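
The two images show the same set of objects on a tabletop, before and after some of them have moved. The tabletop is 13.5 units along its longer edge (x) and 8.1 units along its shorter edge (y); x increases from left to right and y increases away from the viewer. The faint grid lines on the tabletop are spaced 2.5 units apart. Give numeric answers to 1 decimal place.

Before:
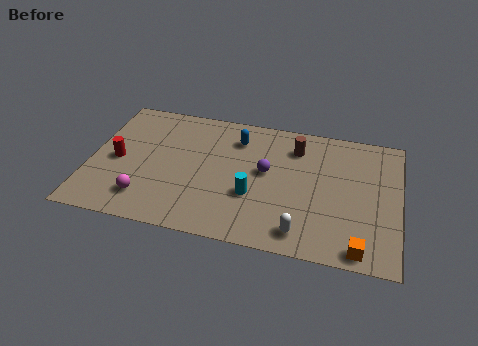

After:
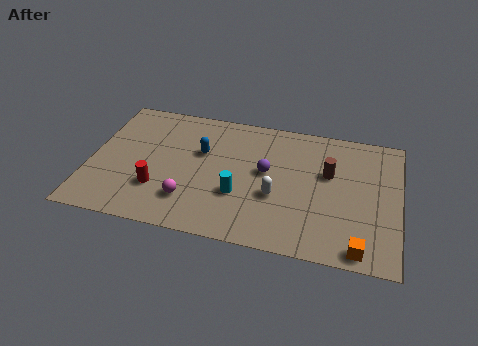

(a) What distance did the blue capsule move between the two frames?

1.9

The blue capsule was near (6.3, 6.3) before and (4.8, 5.1) after, so it travelled √(1.5² + 1.2²) ≈ 1.9 units.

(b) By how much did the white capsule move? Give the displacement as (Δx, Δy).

(-1.2, 1.9)

The white capsule was at about (9.4, 1.2) and moved to about (8.2, 3.1).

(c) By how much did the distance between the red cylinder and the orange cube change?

-2.2

The distance was about 11.1 in the first image and 8.9 in the second, so they moved 2.2 units closer together.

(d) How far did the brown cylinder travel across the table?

2.0

The brown cylinder moved from about (8.9, 6.3) to (10.4, 5.0), a distance of √(1.5² + 1.3²) ≈ 2.0.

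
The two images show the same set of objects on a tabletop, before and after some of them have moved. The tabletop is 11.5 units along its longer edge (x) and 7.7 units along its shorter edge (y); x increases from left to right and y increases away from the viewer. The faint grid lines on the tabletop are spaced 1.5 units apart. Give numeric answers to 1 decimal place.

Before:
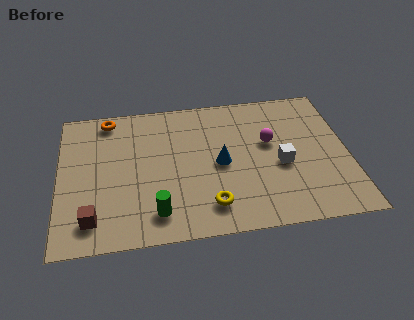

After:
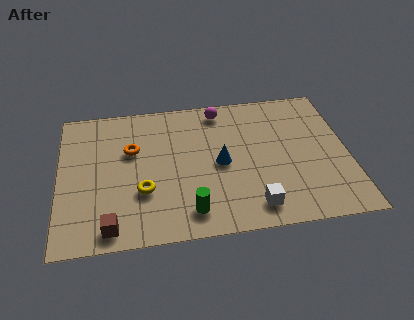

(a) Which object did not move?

the blue cone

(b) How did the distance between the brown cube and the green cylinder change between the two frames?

+0.6

Before: roughly 2.5 units apart; after: 3.1. That's 0.6 units further apart.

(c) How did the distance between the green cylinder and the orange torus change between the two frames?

-1.5

Before: roughly 5.7 units apart; after: 4.2. That's 1.5 units closer together.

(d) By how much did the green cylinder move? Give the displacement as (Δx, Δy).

(1.3, -0.1)

The green cylinder was at about (3.8, 1.4) and moved to about (5.1, 1.3).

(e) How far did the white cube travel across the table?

2.4

The white cube was near (8.8, 3.3) before and (7.6, 1.2) after, so it travelled √(1.2² + 2.1²) ≈ 2.4 units.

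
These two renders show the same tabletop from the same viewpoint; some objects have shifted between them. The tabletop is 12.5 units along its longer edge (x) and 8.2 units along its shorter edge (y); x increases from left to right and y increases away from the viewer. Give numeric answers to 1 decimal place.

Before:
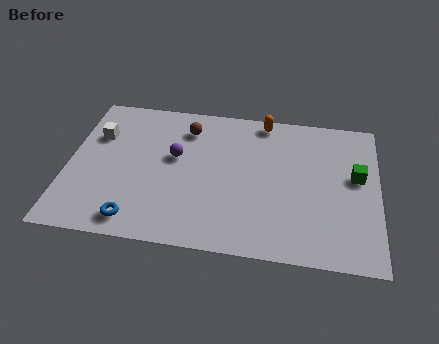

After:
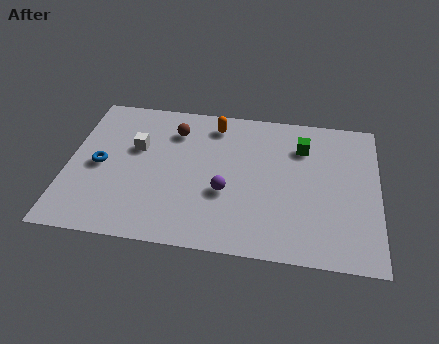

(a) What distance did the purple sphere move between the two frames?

2.7

The purple sphere was near (4.3, 4.8) before and (6.4, 3.1) after, so it travelled √(2.1² + 1.7²) ≈ 2.7 units.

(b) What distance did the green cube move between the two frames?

2.6

The green cube was near (11.6, 4.7) before and (9.4, 6.1) after, so it travelled √(2.2² + 1.4²) ≈ 2.6 units.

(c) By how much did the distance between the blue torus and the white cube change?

-3.0

Before: roughly 4.8 units apart; after: 1.8. That's 3.0 units closer together.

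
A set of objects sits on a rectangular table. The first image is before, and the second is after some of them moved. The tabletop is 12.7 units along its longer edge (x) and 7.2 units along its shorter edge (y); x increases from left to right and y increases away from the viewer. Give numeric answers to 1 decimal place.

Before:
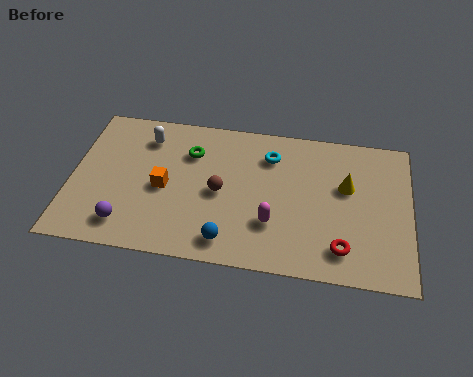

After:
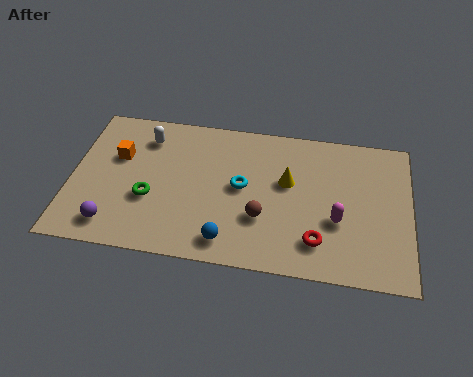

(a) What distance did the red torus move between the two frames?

0.9

The red torus was near (10.2, 1.4) before and (9.3, 1.6) after, so it travelled √(0.9² + 0.2²) ≈ 0.9 units.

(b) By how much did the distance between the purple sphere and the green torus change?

-2.5

The distance was about 4.5 in the first image and 2.0 in the second, so they moved 2.5 units closer together.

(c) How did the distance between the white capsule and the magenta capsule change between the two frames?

+1.9

Before: roughly 6.0 units apart; after: 7.9. That's 1.9 units further apart.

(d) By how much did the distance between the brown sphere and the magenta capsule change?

+0.5

The distance was about 2.3 in the first image and 2.8 in the second, so they moved 0.5 units further apart.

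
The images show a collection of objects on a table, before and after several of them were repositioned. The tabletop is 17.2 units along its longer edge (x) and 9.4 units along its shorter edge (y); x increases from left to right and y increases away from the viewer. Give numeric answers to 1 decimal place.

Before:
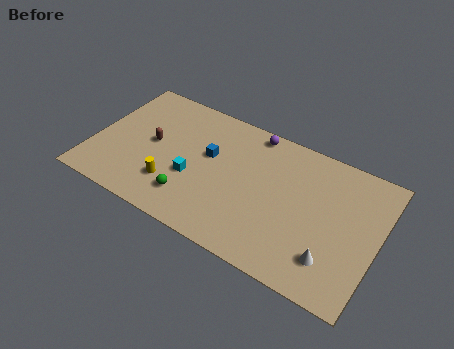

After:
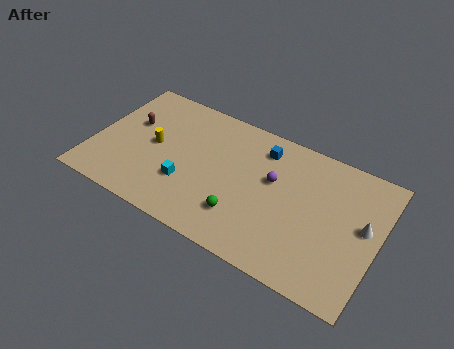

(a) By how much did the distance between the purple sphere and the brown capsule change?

+2.1

Before: roughly 6.7 units apart; after: 8.8. That's 2.1 units further apart.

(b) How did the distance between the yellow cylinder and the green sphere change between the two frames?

+5.0

They were about 1.3 units apart before and 6.3 after — 5.0 units further apart.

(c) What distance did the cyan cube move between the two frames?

0.7

The cyan cube was near (6.2, 3.6) before and (5.9, 3.0) after, so it travelled √(0.3² + 0.6²) ≈ 0.7 units.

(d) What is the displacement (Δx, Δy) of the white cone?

(1.5, 3.0)

The white cone started near (14.8, 2.2) and ended near (16.3, 5.2).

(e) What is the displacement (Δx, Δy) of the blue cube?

(3.0, 2.0)

The blue cube was at about (6.9, 5.6) and moved to about (9.9, 7.6).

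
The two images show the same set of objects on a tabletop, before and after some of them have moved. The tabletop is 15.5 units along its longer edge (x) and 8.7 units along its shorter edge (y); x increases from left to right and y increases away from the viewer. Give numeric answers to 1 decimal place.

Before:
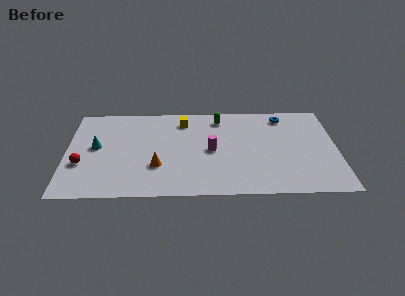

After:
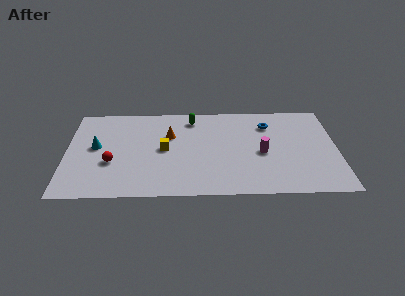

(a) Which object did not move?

the cyan cone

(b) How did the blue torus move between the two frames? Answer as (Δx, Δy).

(-0.9, -0.8)

The blue torus was at about (12.5, 7.4) and moved to about (11.6, 6.6).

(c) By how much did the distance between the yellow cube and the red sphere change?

-3.8

They were about 7.0 units apart before and 3.2 after — 3.8 units closer together.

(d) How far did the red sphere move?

1.7

From (0.9, 3.1) to (2.6, 3.2), the red sphere covered √(1.7² + 0.1²) ≈ 1.7 units.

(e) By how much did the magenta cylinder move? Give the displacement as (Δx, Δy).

(2.9, -0.3)

From the two frames, the magenta cylinder sits at roughly (8.3, 4.2) before and (11.2, 3.9) after.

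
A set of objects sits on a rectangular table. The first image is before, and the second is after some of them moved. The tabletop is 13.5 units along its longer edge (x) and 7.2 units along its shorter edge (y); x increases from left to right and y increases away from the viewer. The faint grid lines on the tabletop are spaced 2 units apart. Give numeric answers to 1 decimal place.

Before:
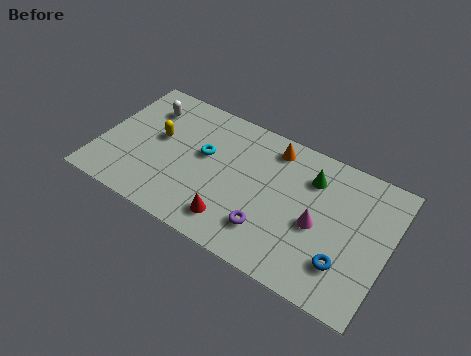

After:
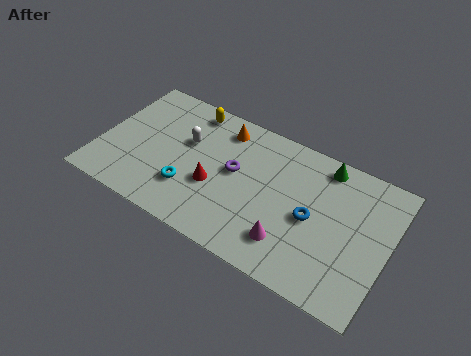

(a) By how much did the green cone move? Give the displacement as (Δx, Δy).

(0.5, 0.9)

The green cone was at about (9.7, 5.4) and moved to about (10.2, 6.3).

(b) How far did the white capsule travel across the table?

2.3

The white capsule was near (1.8, 5.5) before and (3.9, 4.5) after, so it travelled √(2.1² + 1.0²) ≈ 2.3 units.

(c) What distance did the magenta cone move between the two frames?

1.9

The magenta cone was near (10.3, 3.2) before and (9.2, 1.7) after, so it travelled √(1.1² + 1.5²) ≈ 1.9 units.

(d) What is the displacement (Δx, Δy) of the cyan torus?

(-0.4, -2.1)

The cyan torus started near (4.8, 4.2) and ended near (4.4, 2.1).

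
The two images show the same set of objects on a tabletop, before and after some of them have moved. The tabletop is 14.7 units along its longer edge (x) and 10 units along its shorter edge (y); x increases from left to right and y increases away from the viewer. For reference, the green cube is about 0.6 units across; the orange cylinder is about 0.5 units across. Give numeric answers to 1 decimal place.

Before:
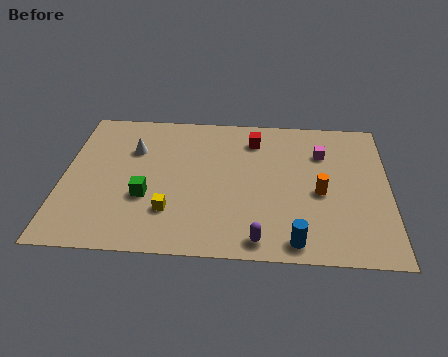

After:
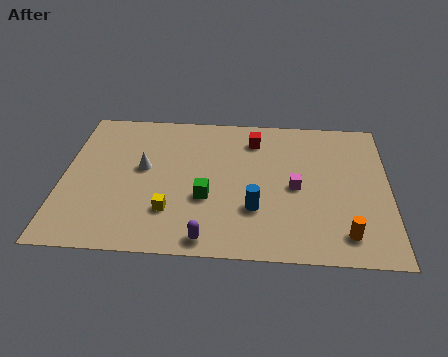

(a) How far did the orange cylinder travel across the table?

2.9

The orange cylinder moved from about (11.6, 4.4) to (12.7, 1.7), a distance of √(1.1² + 2.7²) ≈ 2.9.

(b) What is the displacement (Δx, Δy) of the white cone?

(0.5, -1.3)

From the two frames, the white cone sits at roughly (3.1, 6.9) before and (3.6, 5.6) after.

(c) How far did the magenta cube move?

2.8

The magenta cube moved from about (11.7, 7.2) to (10.5, 4.7), a distance of √(1.2² + 2.5²) ≈ 2.8.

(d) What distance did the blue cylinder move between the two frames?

2.7

The blue cylinder was near (10.5, 1.1) before and (8.7, 3.1) after, so it travelled √(1.8² + 2.0²) ≈ 2.7 units.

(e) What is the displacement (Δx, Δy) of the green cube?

(2.7, 0.1)

The green cube was at about (3.8, 3.6) and moved to about (6.5, 3.7).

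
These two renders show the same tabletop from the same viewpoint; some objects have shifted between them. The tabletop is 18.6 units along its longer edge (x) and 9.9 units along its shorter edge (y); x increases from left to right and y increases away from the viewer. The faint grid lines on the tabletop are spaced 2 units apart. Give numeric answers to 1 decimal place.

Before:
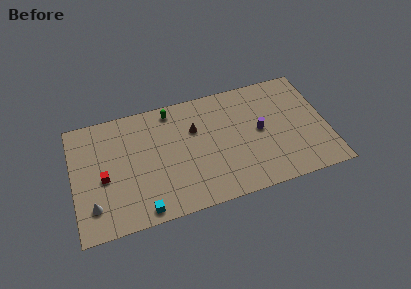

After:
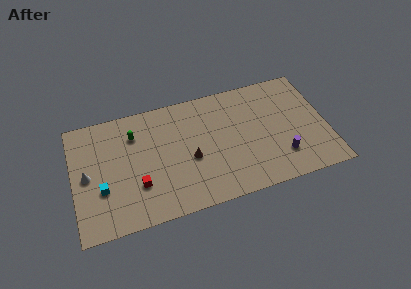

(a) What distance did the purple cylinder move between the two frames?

3.0

From (13.7, 5.1) to (15.1, 2.5), the purple cylinder covered √(1.4² + 2.6²) ≈ 3.0 units.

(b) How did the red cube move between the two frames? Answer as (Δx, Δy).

(2.4, -1.3)

From the two frames, the red cube sits at roughly (2.2, 4.4) before and (4.6, 3.1) after.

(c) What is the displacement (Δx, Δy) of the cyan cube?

(-2.8, 2.5)

The cyan cube was at about (4.8, 1.0) and moved to about (2.0, 3.5).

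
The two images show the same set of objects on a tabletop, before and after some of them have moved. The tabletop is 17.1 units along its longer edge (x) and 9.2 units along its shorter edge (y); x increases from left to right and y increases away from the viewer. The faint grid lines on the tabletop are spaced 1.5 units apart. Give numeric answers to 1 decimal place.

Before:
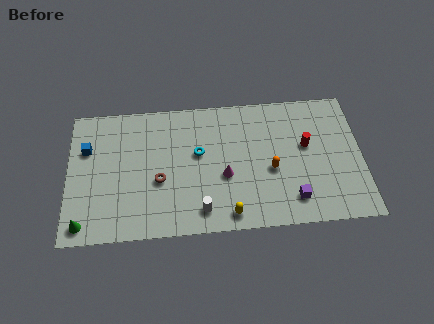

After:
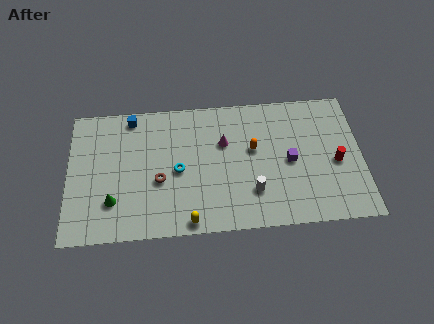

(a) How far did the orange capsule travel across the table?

1.8

The orange capsule was near (11.8, 3.9) before and (10.8, 5.4) after, so it travelled √(1.0² + 1.5²) ≈ 1.8 units.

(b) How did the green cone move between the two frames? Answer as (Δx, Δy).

(1.7, 1.4)

From the two frames, the green cone sits at roughly (0.9, 1.1) before and (2.6, 2.5) after.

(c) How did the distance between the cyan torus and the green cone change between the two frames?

-3.8

They were about 8.0 units apart before and 4.2 after — 3.8 units closer together.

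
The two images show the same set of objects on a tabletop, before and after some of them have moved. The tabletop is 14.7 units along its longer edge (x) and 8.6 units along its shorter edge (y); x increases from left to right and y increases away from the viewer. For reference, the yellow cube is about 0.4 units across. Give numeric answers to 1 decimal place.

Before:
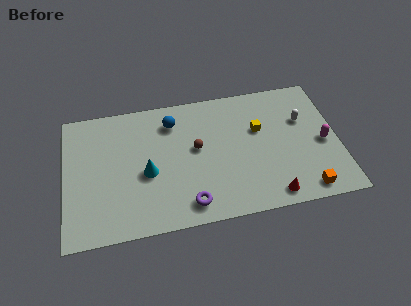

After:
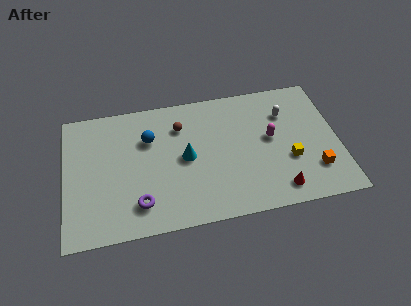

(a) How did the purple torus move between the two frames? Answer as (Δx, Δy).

(-2.6, 0.5)

The purple torus was at about (6.5, 1.3) and moved to about (3.9, 1.8).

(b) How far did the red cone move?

0.5

The red cone was near (10.9, 1.0) before and (11.3, 1.3) after, so it travelled √(0.4² + 0.3²) ≈ 0.5 units.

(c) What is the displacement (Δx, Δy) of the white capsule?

(-0.9, 0.6)

From the two frames, the white capsule sits at roughly (12.9, 5.6) before and (12.0, 6.2) after.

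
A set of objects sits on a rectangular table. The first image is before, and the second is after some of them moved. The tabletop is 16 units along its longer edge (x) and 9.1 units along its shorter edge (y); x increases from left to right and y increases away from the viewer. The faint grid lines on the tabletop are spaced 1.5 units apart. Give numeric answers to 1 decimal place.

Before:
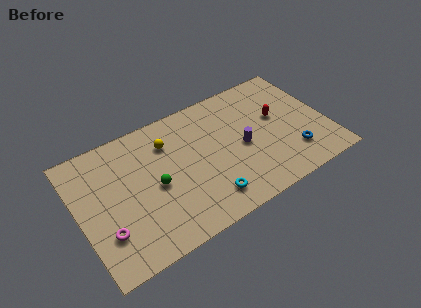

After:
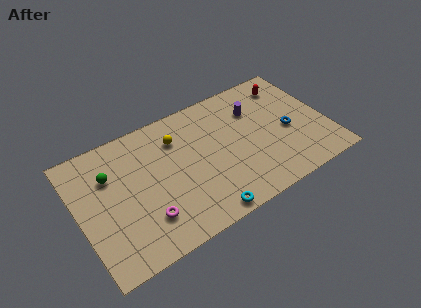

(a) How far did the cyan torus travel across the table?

1.0

The cyan torus was near (7.8, 1.7) before and (7.4, 0.8) after, so it travelled √(0.4² + 0.9²) ≈ 1.0 units.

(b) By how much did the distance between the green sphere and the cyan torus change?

+3.7

Before: roughly 3.9 units apart; after: 7.6. That's 3.7 units further apart.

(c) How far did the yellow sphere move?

0.6

The yellow sphere was near (6.0, 6.8) before and (6.6, 6.8) after, so it travelled √(0.6² + 0.0²) ≈ 0.6 units.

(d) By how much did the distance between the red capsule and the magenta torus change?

-0.5

Before: roughly 11.9 units apart; after: 11.4. That's 0.5 units closer together.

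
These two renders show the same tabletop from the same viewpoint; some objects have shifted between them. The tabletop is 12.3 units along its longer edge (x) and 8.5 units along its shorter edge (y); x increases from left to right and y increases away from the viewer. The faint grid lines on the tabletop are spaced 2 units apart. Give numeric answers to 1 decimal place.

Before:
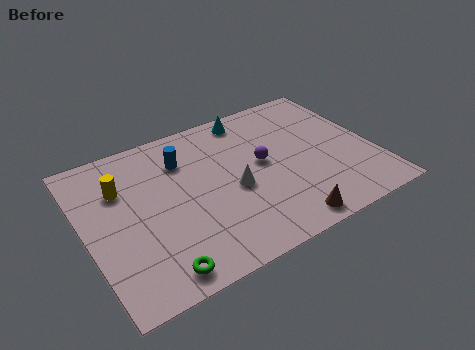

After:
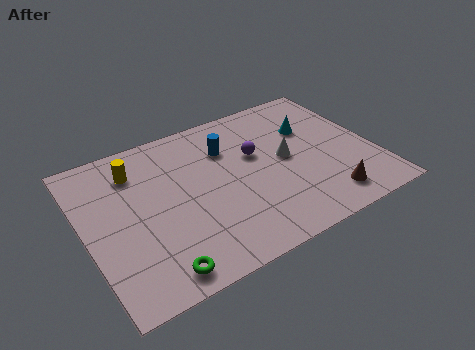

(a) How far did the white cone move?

2.5

From (6.2, 3.7) to (8.6, 4.4), the white cone covered √(2.4² + 0.7²) ≈ 2.5 units.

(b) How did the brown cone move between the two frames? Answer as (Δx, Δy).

(1.9, 0.5)

From the two frames, the brown cone sits at roughly (7.9, 0.9) before and (9.8, 1.4) after.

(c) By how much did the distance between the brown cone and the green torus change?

+1.9

They were about 5.4 units apart before and 7.3 after — 1.9 units further apart.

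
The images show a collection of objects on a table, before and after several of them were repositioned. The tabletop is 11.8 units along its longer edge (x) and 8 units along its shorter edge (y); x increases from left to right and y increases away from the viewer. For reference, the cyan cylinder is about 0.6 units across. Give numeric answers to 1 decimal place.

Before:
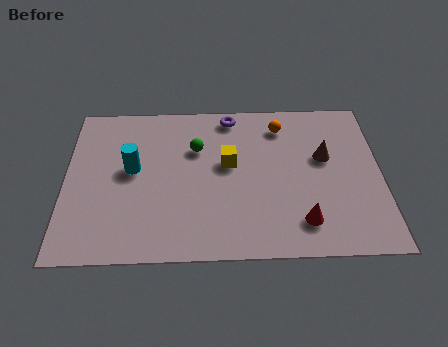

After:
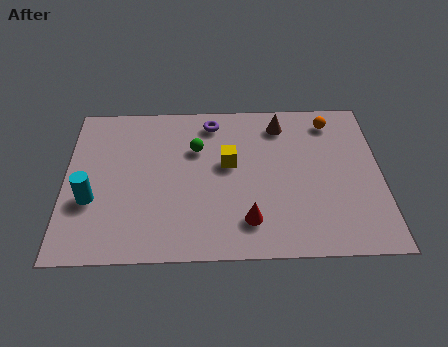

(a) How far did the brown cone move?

2.4

The brown cone moved from about (9.7, 4.8) to (8.1, 6.6), a distance of √(1.6² + 1.8²) ≈ 2.4.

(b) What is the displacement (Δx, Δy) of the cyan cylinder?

(-1.5, -1.5)

The cyan cylinder was at about (2.5, 4.4) and moved to about (1.0, 2.9).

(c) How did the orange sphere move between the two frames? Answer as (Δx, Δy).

(1.9, 0.2)

The orange sphere was at about (8.1, 6.5) and moved to about (10.0, 6.7).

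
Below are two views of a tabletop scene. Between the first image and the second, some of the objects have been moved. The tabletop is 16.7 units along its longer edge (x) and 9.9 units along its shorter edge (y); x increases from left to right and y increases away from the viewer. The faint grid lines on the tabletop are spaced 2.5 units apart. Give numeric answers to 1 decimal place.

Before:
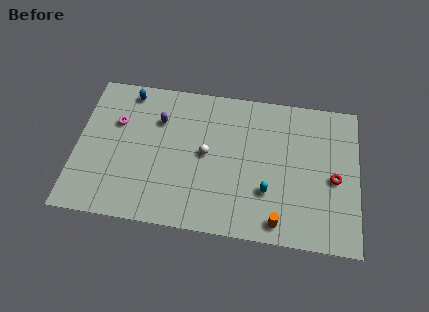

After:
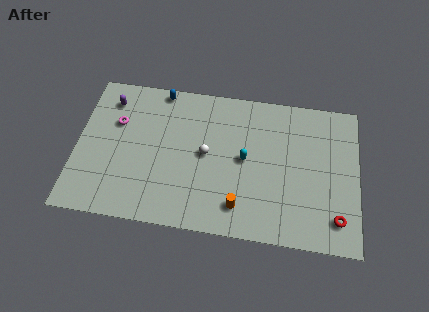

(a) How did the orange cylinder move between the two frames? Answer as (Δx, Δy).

(-2.3, 0.7)

The orange cylinder started near (12.1, 1.2) and ended near (9.8, 1.9).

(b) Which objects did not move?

the white sphere and the magenta torus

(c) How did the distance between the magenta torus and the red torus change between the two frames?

+0.8

They were about 13.2 units apart before and 14.0 after — 0.8 units further apart.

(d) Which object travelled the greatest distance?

the purple capsule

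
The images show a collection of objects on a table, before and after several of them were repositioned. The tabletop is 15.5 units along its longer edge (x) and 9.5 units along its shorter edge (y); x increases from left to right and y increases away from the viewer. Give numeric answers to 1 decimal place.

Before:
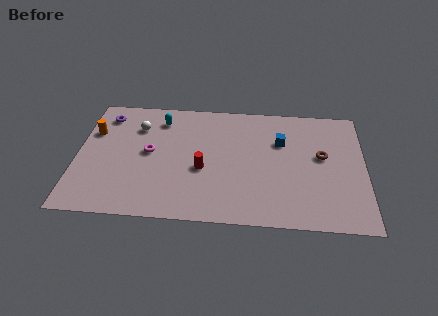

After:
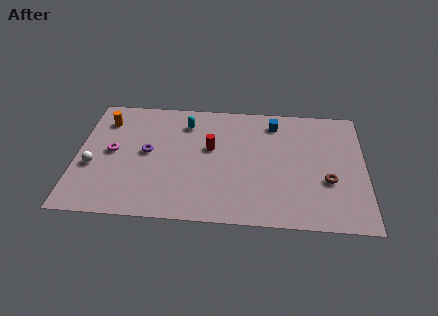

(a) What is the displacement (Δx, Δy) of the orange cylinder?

(0.6, 1.0)

From the two frames, the orange cylinder sits at roughly (0.8, 6.4) before and (1.4, 7.4) after.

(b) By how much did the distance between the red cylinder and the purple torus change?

-3.2

They were about 6.7 units apart before and 3.5 after — 3.2 units closer together.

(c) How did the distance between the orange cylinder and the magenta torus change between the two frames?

-0.9

They were about 3.4 units apart before and 2.5 after — 0.9 units closer together.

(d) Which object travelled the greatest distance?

the white sphere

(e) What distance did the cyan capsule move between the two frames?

1.4

The cyan capsule was near (4.4, 7.7) before and (5.8, 7.5) after, so it travelled √(1.4² + 0.2²) ≈ 1.4 units.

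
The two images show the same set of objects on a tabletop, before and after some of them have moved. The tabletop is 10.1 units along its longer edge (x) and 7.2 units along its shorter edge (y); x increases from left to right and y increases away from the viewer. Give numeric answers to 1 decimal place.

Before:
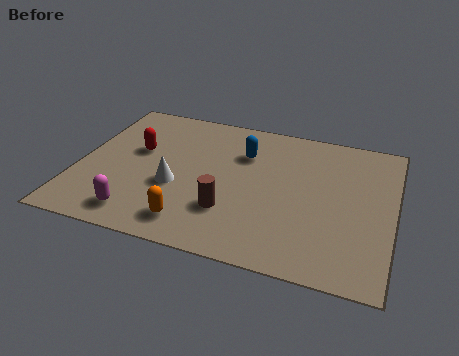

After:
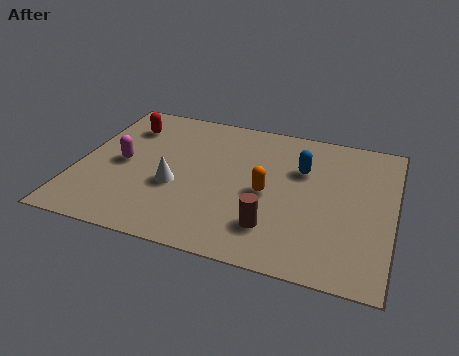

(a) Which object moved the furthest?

the orange capsule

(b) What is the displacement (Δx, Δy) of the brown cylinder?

(1.4, -0.4)

The brown cylinder started near (5.0, 2.1) and ended near (6.4, 1.7).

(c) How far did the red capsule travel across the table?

1.3

The red capsule moved from about (1.8, 4.3) to (1.3, 5.5), a distance of √(0.5² + 1.2²) ≈ 1.3.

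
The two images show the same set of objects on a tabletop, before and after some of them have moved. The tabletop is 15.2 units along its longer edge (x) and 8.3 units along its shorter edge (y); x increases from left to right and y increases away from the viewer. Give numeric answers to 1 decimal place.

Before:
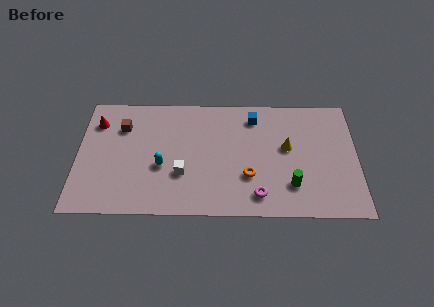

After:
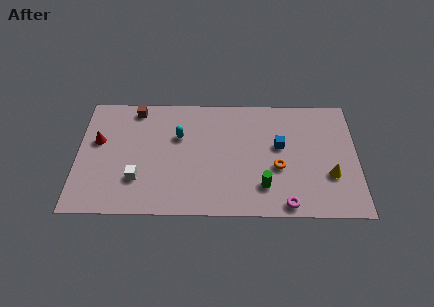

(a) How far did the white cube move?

2.4

From (5.7, 2.8) to (3.3, 2.4), the white cube covered √(2.4² + 0.4²) ≈ 2.4 units.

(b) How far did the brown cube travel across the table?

1.5

From (2.4, 6.0) to (3.1, 7.3), the brown cube covered √(0.7² + 1.3²) ≈ 1.5 units.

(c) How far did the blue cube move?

2.4

The blue cube was near (9.6, 6.8) before and (11.0, 4.8) after, so it travelled √(1.4² + 2.0²) ≈ 2.4 units.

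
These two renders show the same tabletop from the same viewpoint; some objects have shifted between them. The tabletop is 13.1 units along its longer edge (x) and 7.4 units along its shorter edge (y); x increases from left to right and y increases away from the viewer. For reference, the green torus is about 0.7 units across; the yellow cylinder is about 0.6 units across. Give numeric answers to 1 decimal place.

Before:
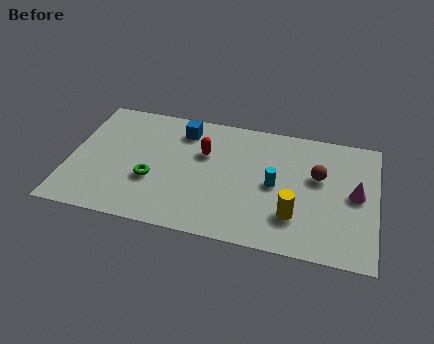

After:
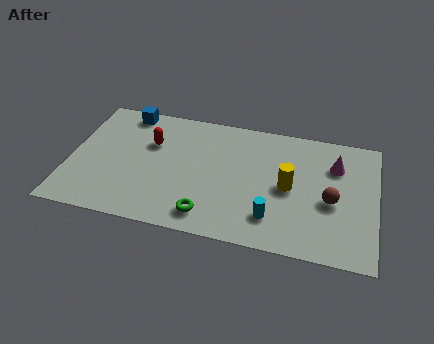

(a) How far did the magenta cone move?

1.7

The magenta cone was near (12.2, 3.8) before and (11.3, 5.3) after, so it travelled √(0.9² + 1.5²) ≈ 1.7 units.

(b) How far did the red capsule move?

2.3

The red capsule moved from about (5.7, 4.8) to (3.4, 4.9), a distance of √(2.3² + 0.1²) ≈ 2.3.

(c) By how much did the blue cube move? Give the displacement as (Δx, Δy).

(-2.5, 0.6)

From the two frames, the blue cube sits at roughly (4.7, 6.0) before and (2.2, 6.6) after.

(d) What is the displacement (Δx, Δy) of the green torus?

(2.5, -1.5)

From the two frames, the green torus sits at roughly (3.6, 2.7) before and (6.1, 1.2) after.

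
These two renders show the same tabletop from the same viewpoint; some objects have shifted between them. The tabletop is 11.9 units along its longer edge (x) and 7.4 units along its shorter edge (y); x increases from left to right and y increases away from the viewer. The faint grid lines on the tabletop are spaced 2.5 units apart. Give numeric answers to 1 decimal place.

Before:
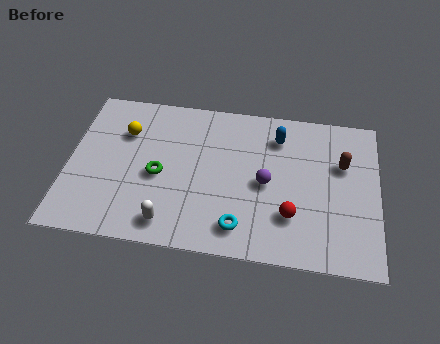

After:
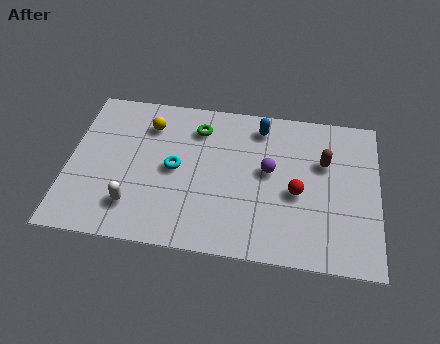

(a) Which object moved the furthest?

the cyan torus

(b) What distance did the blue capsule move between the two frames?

0.8

The blue capsule moved from about (8.0, 5.8) to (7.3, 6.2), a distance of √(0.7² + 0.4²) ≈ 0.8.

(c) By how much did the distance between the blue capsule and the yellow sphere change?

-1.6

The distance was about 5.9 in the first image and 4.3 in the second, so they moved 1.6 units closer together.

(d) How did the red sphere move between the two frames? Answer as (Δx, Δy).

(0.2, 1.1)

From the two frames, the red sphere sits at roughly (8.6, 2.1) before and (8.8, 3.2) after.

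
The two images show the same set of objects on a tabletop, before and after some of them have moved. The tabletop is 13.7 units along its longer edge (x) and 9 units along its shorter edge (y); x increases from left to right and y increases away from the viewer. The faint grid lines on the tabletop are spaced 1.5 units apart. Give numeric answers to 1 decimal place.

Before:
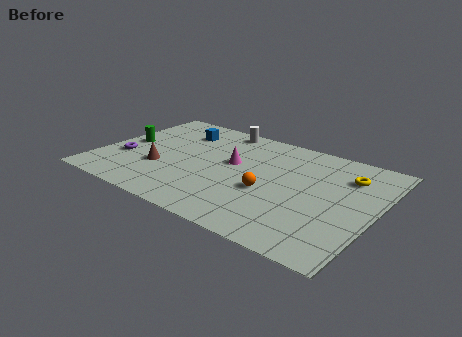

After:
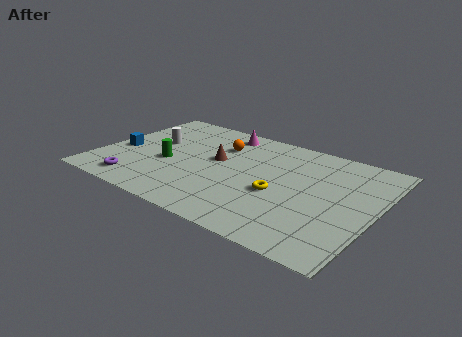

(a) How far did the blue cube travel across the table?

3.9

The blue cube was near (3.4, 6.9) before and (1.0, 3.8) after, so it travelled √(2.4² + 3.1²) ≈ 3.9 units.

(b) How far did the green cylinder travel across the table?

2.6

The green cylinder was near (1.1, 4.6) before and (3.5, 3.7) after, so it travelled √(2.4² + 0.9²) ≈ 2.6 units.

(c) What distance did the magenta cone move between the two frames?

2.8

The magenta cone was near (6.5, 5.2) before and (5.5, 7.8) after, so it travelled √(1.0² + 2.6²) ≈ 2.8 units.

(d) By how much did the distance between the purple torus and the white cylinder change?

-2.3

Before: roughly 6.3 units apart; after: 4.0. That's 2.3 units closer together.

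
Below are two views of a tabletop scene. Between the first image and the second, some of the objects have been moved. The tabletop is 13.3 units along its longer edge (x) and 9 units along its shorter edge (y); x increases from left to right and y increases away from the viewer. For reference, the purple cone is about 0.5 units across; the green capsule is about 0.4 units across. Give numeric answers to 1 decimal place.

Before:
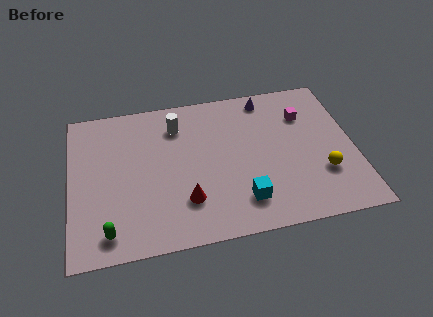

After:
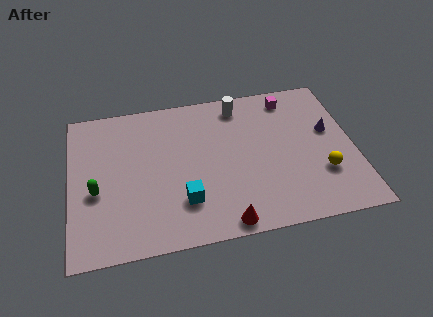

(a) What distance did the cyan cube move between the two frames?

2.7

The cyan cube moved from about (7.9, 1.9) to (5.2, 2.4), a distance of √(2.7² + 0.5²) ≈ 2.7.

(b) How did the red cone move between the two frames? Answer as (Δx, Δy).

(1.7, -1.6)

The red cone was at about (5.3, 2.4) and moved to about (7.0, 0.8).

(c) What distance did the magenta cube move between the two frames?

1.3

The magenta cube was near (11.1, 6.5) before and (10.5, 7.7) after, so it travelled √(0.6² + 1.2²) ≈ 1.3 units.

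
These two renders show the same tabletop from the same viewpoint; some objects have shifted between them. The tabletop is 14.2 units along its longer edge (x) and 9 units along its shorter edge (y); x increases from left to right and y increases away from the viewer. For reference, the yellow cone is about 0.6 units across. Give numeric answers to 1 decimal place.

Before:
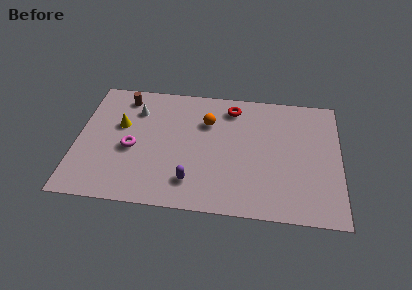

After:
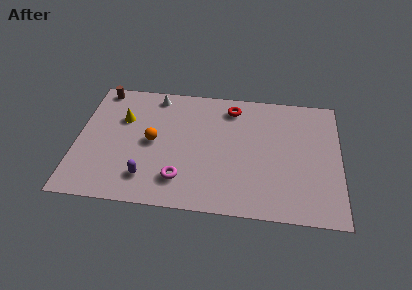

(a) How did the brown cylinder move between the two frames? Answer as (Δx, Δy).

(-1.3, 0.5)

The brown cylinder was at about (2.4, 7.6) and moved to about (1.1, 8.1).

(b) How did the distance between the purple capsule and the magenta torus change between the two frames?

-2.1

The distance was about 3.9 in the first image and 1.8 in the second, so they moved 2.1 units closer together.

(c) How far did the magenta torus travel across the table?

3.3

The magenta torus was near (3.0, 3.9) before and (5.7, 2.0) after, so it travelled √(2.7² + 1.9²) ≈ 3.3 units.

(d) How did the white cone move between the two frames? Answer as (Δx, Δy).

(1.0, 1.2)

The white cone started near (3.1, 6.7) and ended near (4.1, 7.9).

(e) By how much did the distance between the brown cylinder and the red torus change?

+1.3

Before: roughly 5.9 units apart; after: 7.2. That's 1.3 units further apart.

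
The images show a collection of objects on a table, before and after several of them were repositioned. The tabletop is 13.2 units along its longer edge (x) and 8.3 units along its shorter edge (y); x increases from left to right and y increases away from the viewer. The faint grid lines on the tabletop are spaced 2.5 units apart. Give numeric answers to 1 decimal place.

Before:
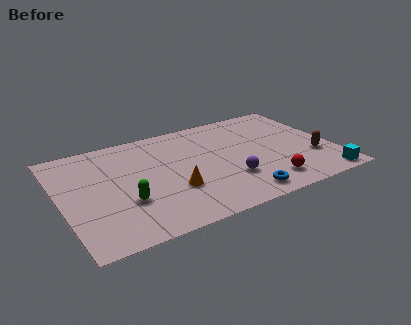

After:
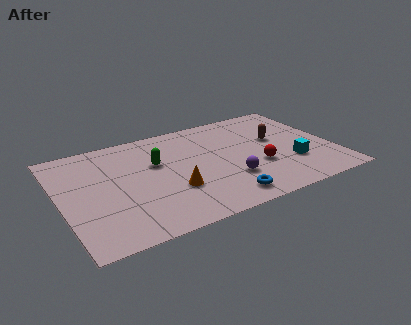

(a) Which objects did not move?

the purple sphere and the orange cone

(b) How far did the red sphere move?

1.5

From (9.6, 1.5) to (9.4, 3.0), the red sphere covered √(0.2² + 1.5²) ≈ 1.5 units.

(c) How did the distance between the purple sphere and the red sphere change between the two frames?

-0.4

The distance was about 2.0 in the first image and 1.6 in the second, so they moved 0.4 units closer together.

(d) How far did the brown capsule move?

2.7

From (12.1, 2.7) to (10.6, 4.9), the brown capsule covered √(1.5² + 2.2²) ≈ 2.7 units.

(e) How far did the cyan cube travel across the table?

2.2

From (12.3, 0.8) to (11.0, 2.6), the cyan cube covered √(1.3² + 1.8²) ≈ 2.2 units.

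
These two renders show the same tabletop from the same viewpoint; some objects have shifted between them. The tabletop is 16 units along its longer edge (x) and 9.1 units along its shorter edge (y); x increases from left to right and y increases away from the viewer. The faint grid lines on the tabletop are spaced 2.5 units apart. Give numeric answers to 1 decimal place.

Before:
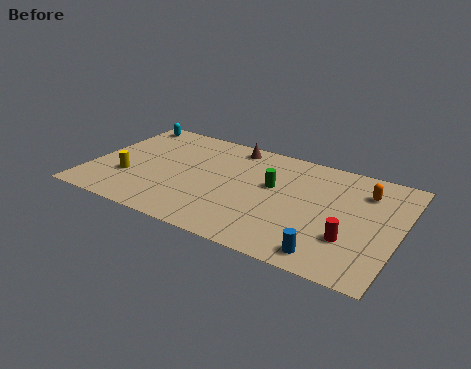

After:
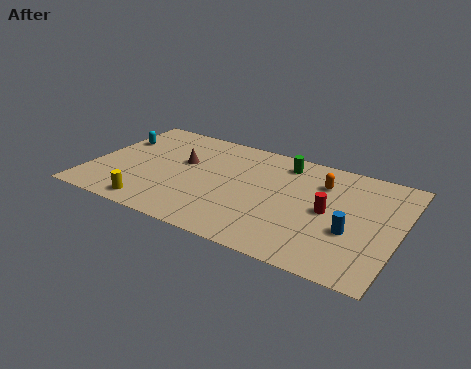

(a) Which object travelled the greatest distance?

the brown cone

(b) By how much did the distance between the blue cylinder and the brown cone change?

+0.3

Before: roughly 9.0 units apart; after: 9.3. That's 0.3 units further apart.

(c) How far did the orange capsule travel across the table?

2.2

The orange capsule moved from about (14.0, 6.9) to (11.8, 6.7), a distance of √(2.2² + 0.2²) ≈ 2.2.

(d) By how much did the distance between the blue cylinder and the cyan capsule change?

-0.5

They were about 13.6 units apart before and 13.1 after — 0.5 units closer together.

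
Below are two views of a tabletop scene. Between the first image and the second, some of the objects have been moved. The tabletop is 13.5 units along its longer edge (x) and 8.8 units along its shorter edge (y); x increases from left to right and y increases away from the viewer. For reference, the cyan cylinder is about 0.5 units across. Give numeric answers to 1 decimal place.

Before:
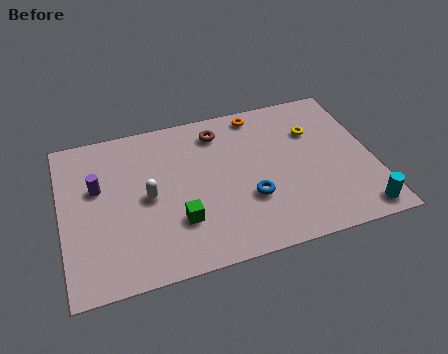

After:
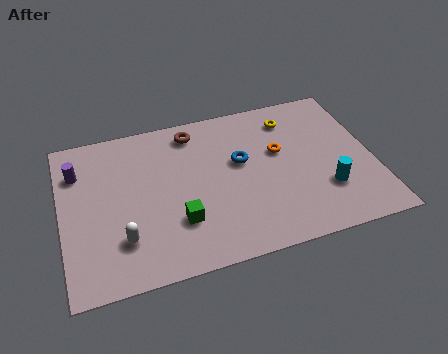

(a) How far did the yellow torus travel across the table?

1.3

The yellow torus was near (11.1, 6.1) before and (10.2, 7.1) after, so it travelled √(0.9² + 1.0²) ≈ 1.3 units.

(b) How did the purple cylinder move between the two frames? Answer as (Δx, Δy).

(-0.8, 1.1)

The purple cylinder started near (1.6, 5.4) and ended near (0.8, 6.5).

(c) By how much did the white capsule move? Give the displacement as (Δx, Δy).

(-1.2, -2.0)

From the two frames, the white capsule sits at roughly (3.7, 4.3) before and (2.5, 2.3) after.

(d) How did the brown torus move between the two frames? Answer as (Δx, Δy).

(-1.1, 0.3)

From the two frames, the brown torus sits at roughly (7.0, 7.2) before and (5.9, 7.5) after.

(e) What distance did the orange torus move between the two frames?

2.6

The orange torus moved from about (8.8, 7.8) to (9.5, 5.3), a distance of √(0.7² + 2.5²) ≈ 2.6.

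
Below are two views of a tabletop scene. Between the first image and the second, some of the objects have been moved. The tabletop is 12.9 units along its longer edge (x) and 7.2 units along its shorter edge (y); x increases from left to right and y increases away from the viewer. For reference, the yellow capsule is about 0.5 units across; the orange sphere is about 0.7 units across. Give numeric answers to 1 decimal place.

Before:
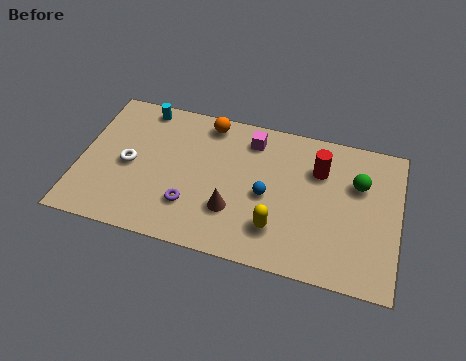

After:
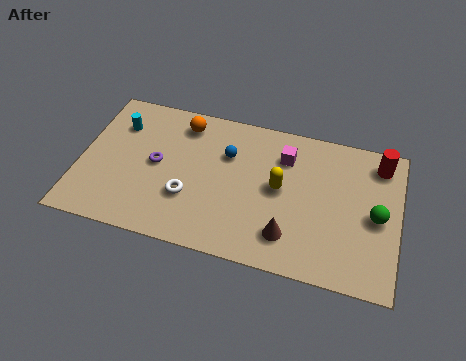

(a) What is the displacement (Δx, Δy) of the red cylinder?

(2.4, 0.9)

The red cylinder started near (9.6, 5.1) and ended near (12.0, 6.0).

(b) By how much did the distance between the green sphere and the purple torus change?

+1.7

The distance was about 7.2 in the first image and 8.9 in the second, so they moved 1.7 units further apart.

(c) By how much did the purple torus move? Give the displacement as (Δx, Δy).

(-1.5, 1.7)

The purple torus was at about (4.6, 2.0) and moved to about (3.1, 3.7).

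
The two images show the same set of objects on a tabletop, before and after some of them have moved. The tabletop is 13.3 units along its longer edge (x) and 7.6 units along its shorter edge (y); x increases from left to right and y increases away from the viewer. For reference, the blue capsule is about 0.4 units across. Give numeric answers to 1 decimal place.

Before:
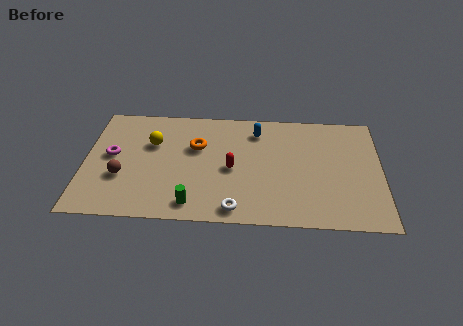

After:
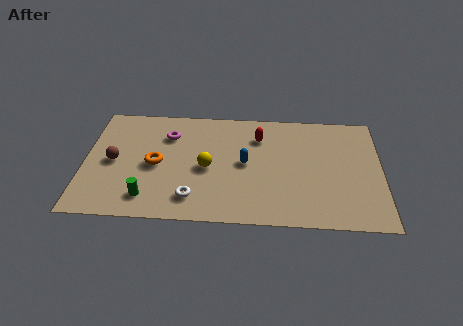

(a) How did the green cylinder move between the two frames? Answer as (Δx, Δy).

(-2.0, 0.3)

The green cylinder started near (4.9, 1.1) and ended near (2.9, 1.4).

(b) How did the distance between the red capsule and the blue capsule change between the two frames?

-0.9

They were about 2.8 units apart before and 1.9 after — 0.9 units closer together.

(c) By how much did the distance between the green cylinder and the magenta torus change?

-0.5

The distance was about 4.8 in the first image and 4.3 in the second, so they moved 0.5 units closer together.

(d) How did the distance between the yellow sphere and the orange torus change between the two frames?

+0.3

They were about 2.0 units apart before and 2.3 after — 0.3 units further apart.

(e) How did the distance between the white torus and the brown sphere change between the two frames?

-1.2

They were about 5.4 units apart before and 4.2 after — 1.2 units closer together.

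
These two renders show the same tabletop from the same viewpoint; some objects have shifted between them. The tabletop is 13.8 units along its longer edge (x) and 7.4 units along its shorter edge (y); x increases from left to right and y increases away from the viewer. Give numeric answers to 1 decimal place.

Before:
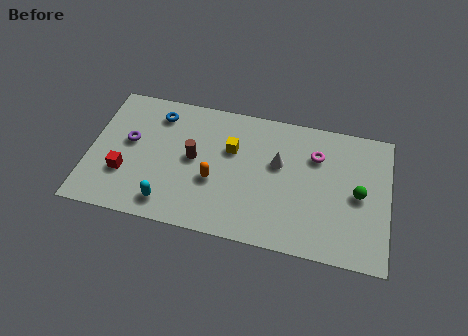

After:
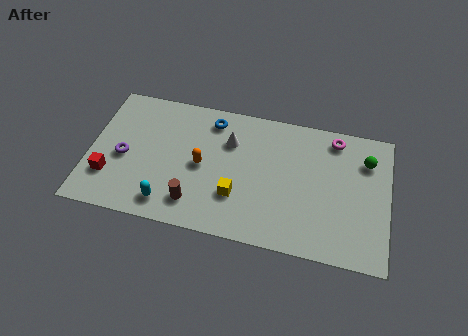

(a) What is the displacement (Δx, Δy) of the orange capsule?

(-0.6, 0.7)

From the two frames, the orange capsule sits at roughly (5.8, 2.9) before and (5.2, 3.6) after.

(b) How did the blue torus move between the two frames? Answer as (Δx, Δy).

(2.5, 0.2)

From the two frames, the blue torus sits at roughly (3.0, 6.0) before and (5.5, 6.2) after.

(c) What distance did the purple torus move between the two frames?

0.9

The purple torus moved from about (1.8, 4.2) to (1.6, 3.3), a distance of √(0.2² + 0.9²) ≈ 0.9.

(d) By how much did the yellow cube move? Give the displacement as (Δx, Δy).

(0.4, -2.5)

From the two frames, the yellow cube sits at roughly (6.5, 4.8) before and (6.9, 2.3) after.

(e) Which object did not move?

the cyan capsule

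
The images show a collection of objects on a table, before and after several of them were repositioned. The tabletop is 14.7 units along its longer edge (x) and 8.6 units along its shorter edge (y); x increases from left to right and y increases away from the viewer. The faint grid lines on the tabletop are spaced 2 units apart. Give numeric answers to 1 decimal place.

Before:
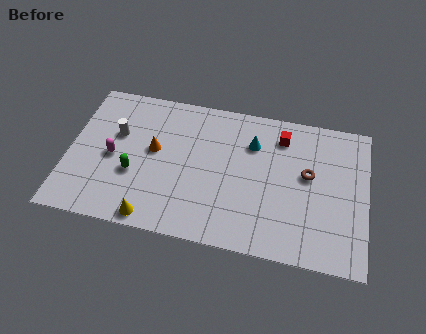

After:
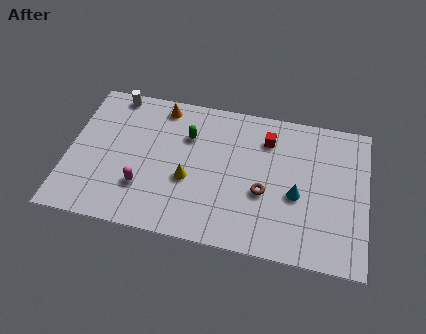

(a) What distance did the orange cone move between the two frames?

2.7

The orange cone moved from about (4.2, 4.8) to (4.4, 7.5), a distance of √(0.2² + 2.7²) ≈ 2.7.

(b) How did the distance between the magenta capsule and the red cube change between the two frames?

-1.5

Before: roughly 8.7 units apart; after: 7.2. That's 1.5 units closer together.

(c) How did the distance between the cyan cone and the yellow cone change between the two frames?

-1.8

Before: roughly 7.1 units apart; after: 5.3. That's 1.8 units closer together.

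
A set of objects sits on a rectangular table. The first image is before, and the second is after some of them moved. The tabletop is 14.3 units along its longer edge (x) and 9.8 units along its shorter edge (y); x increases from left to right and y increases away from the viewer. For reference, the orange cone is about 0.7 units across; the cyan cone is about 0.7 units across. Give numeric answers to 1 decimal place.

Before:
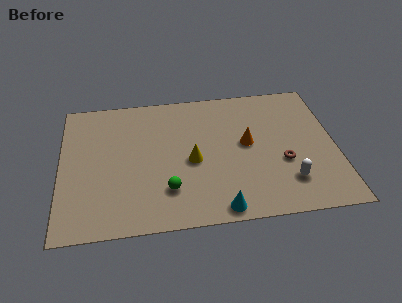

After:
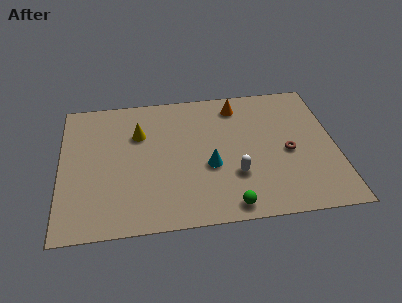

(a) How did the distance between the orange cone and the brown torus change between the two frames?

+2.1

Before: roughly 2.4 units apart; after: 4.5. That's 2.1 units further apart.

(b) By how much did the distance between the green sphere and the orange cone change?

+2.2

Before: roughly 5.0 units apart; after: 7.2. That's 2.2 units further apart.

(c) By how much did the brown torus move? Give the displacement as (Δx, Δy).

(0.3, 0.7)

The brown torus started near (11.5, 3.7) and ended near (11.8, 4.4).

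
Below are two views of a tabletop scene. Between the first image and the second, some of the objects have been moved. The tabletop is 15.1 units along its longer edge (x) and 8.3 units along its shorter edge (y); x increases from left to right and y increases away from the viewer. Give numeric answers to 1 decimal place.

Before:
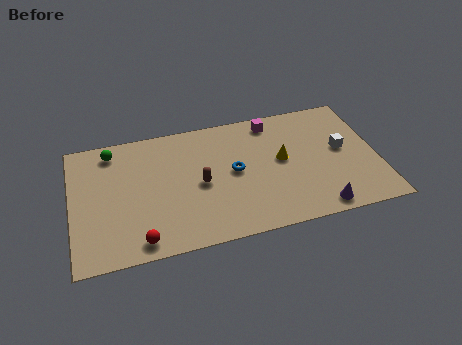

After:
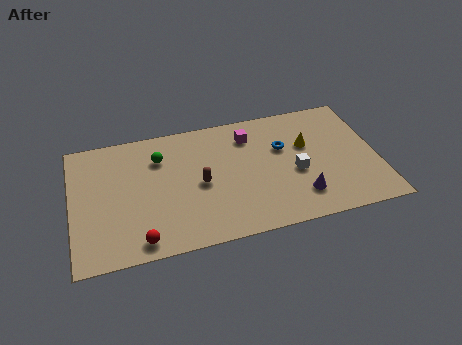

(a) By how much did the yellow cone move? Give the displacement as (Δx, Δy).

(1.3, 0.7)

From the two frames, the yellow cone sits at roughly (10.4, 4.5) before and (11.7, 5.2) after.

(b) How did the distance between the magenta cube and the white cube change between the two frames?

-0.6

They were about 4.3 units apart before and 3.7 after — 0.6 units closer together.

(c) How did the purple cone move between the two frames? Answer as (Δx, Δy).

(-0.8, 1.0)

The purple cone started near (11.9, 0.9) and ended near (11.1, 1.9).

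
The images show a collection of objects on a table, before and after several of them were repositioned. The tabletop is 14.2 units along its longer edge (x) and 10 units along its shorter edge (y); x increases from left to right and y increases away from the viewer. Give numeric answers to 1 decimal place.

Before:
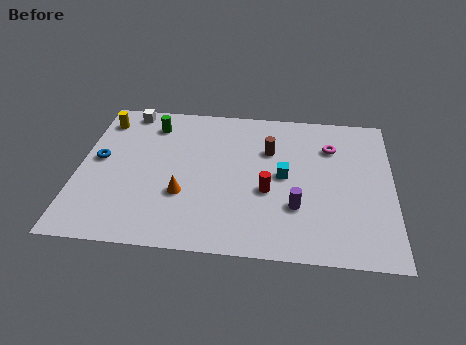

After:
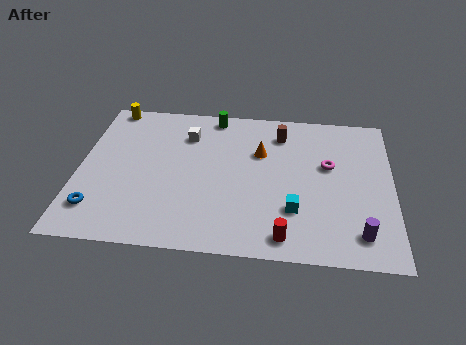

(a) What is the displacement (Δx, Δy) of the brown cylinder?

(0.5, 1.2)

The brown cylinder started near (8.6, 6.8) and ended near (9.1, 8.0).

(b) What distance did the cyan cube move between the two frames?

2.3

The cyan cube was near (9.3, 5.1) before and (9.8, 2.9) after, so it travelled √(0.5² + 2.2²) ≈ 2.3 units.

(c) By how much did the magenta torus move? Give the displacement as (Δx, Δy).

(-0.1, -1.3)

The magenta torus was at about (11.4, 7.3) and moved to about (11.3, 6.0).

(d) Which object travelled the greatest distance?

the orange cone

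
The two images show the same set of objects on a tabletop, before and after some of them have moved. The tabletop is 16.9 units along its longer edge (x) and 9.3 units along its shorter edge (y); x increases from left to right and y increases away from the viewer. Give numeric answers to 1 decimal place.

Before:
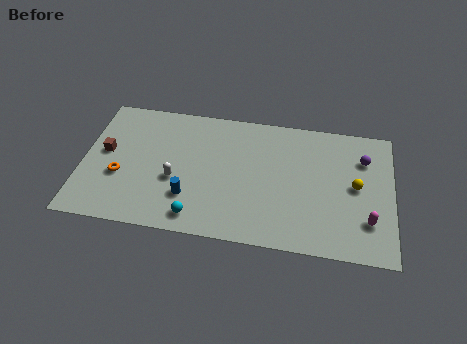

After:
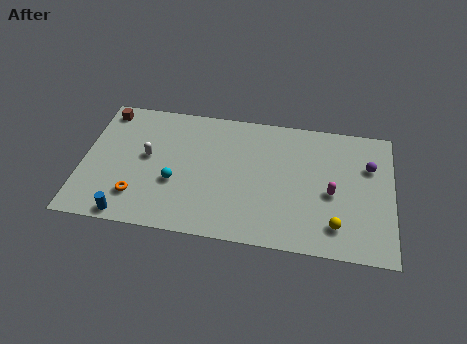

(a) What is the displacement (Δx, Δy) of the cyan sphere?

(-1.3, 2.2)

The cyan sphere started near (6.4, 1.3) and ended near (5.1, 3.5).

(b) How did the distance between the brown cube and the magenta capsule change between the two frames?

-1.4

The distance was about 14.6 in the first image and 13.2 in the second, so they moved 1.4 units closer together.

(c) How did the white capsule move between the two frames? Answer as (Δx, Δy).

(-1.6, 1.4)

From the two frames, the white capsule sits at roughly (5.1, 3.7) before and (3.5, 5.1) after.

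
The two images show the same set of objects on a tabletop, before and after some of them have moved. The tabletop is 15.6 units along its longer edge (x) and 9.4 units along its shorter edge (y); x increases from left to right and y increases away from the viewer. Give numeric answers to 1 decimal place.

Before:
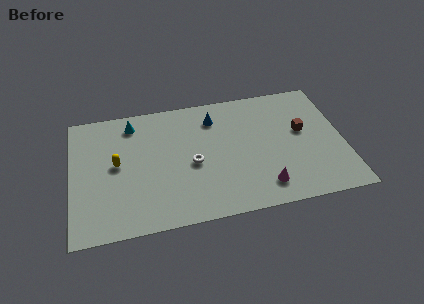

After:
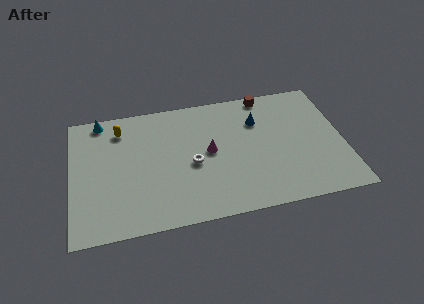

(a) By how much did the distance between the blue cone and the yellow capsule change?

+1.8

The distance was about 6.2 in the first image and 8.0 in the second, so they moved 1.8 units further apart.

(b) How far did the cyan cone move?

1.9

The cyan cone moved from about (3.6, 7.9) to (1.8, 8.5), a distance of √(1.8² + 0.6²) ≈ 1.9.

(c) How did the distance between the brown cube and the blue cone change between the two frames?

-3.4

The distance was about 5.4 in the first image and 2.0 in the second, so they moved 3.4 units closer together.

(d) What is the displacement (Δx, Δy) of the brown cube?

(-1.9, 3.2)

From the two frames, the brown cube sits at roughly (13.3, 5.4) before and (11.4, 8.6) after.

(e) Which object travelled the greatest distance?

the magenta cone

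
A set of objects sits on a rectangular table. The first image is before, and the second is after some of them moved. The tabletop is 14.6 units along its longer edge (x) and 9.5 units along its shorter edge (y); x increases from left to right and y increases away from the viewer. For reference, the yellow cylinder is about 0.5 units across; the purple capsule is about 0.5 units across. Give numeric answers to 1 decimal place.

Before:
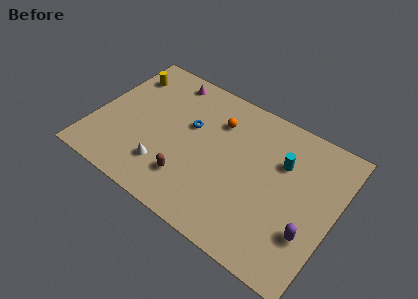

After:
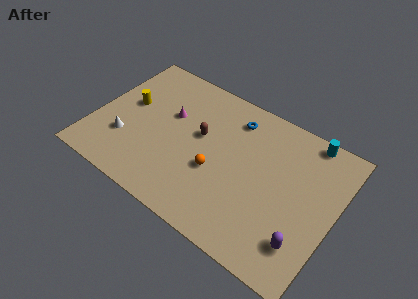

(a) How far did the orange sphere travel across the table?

3.3

The orange sphere moved from about (7.1, 7.0) to (7.6, 3.7), a distance of √(0.5² + 3.3²) ≈ 3.3.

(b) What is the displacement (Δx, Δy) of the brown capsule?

(0.1, 3.2)

From the two frames, the brown capsule sits at roughly (6.2, 2.3) before and (6.3, 5.5) after.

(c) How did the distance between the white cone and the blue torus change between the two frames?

+4.0

They were about 3.6 units apart before and 7.6 after — 4.0 units further apart.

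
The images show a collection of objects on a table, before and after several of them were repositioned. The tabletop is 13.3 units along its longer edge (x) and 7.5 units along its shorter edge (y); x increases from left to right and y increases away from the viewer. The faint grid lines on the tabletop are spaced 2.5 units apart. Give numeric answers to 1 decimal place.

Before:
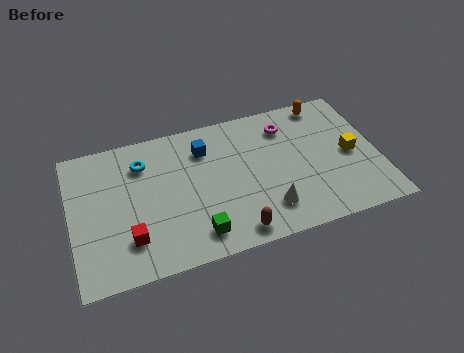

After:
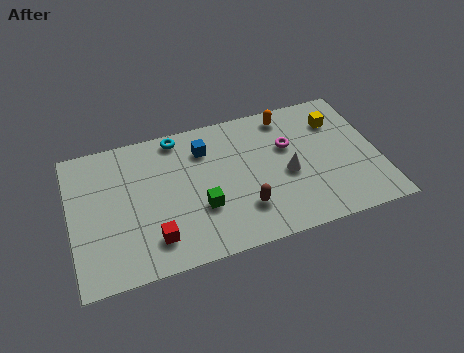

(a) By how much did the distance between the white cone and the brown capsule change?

+0.7

They were about 1.7 units apart before and 2.4 after — 0.7 units further apart.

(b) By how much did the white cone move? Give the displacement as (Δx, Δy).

(1.0, 1.6)

The white cone started near (8.3, 1.7) and ended near (9.3, 3.3).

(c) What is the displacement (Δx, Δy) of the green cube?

(0.3, 1.3)

From the two frames, the green cube sits at roughly (5.2, 1.3) before and (5.5, 2.6) after.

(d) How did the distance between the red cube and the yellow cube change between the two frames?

-0.6

Before: roughly 9.8 units apart; after: 9.2. That's 0.6 units closer together.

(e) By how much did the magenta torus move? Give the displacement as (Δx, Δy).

(0.0, -1.1)

The magenta torus started near (9.5, 5.9) and ended near (9.5, 4.8).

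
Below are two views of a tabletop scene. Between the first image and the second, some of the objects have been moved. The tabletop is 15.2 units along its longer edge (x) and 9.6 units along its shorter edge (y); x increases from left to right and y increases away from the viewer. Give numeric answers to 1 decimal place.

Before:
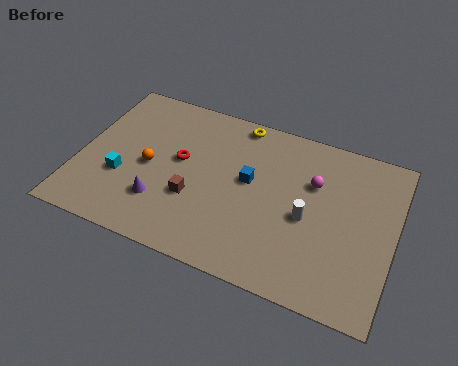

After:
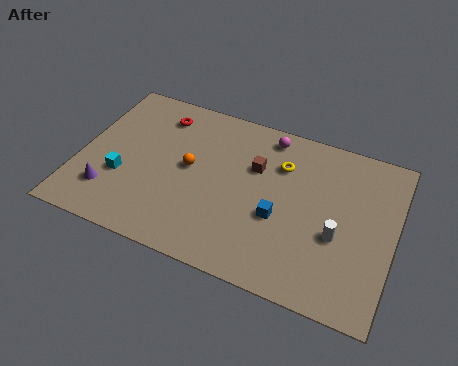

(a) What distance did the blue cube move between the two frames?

2.3

The blue cube moved from about (8.2, 5.4) to (9.8, 3.8), a distance of √(1.6² + 1.6²) ≈ 2.3.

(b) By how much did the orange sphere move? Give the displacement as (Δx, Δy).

(1.9, 0.6)

The orange sphere was at about (3.4, 4.5) and moved to about (5.3, 5.1).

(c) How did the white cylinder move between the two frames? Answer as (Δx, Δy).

(1.5, -0.5)

The white cylinder started near (11.1, 4.3) and ended near (12.6, 3.8).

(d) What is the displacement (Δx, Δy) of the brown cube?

(2.7, 2.9)

The brown cube started near (5.7, 3.4) and ended near (8.4, 6.3).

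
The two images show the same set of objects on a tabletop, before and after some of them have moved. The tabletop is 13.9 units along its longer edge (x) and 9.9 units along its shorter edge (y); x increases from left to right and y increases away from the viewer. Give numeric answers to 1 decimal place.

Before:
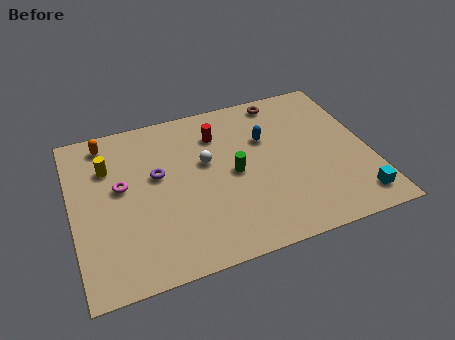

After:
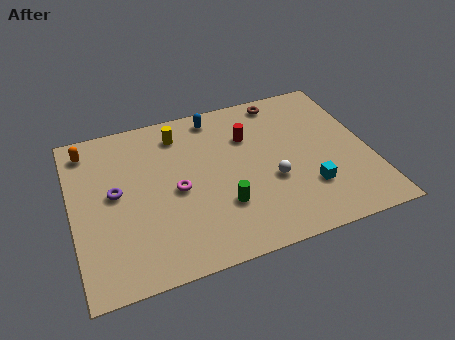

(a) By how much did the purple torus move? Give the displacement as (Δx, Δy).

(-2.0, -0.5)

The purple torus started near (4.0, 5.8) and ended near (2.0, 5.3).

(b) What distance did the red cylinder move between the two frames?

1.5

The red cylinder moved from about (7.0, 7.5) to (8.4, 6.9), a distance of √(1.4² + 0.6²) ≈ 1.5.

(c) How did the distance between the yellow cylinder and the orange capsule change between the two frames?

+2.7

Before: roughly 1.6 units apart; after: 4.3. That's 2.7 units further apart.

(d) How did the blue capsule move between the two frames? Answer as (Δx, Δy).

(-2.2, 2.2)

The blue capsule was at about (9.2, 6.5) and moved to about (7.0, 8.7).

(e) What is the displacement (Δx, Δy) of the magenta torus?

(2.5, -1.0)

From the two frames, the magenta torus sits at roughly (2.3, 5.6) before and (4.8, 4.6) after.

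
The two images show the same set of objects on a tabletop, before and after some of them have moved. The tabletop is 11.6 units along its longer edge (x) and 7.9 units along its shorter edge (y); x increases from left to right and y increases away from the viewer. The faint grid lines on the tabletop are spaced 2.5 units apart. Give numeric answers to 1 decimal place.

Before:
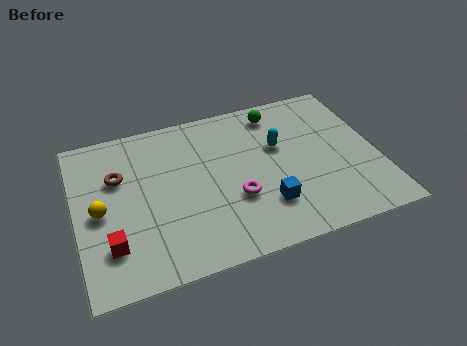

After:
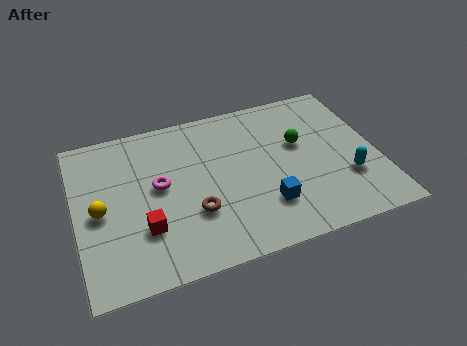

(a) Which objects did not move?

the yellow sphere and the blue cube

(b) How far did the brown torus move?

3.7

The brown torus was near (1.7, 5.2) before and (4.4, 2.6) after, so it travelled √(2.7² + 2.6²) ≈ 3.7 units.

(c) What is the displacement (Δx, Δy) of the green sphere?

(0.7, -1.9)

The green sphere was at about (8.0, 6.7) and moved to about (8.7, 4.8).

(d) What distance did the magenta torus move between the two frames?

3.2

The magenta torus moved from about (6.0, 2.8) to (3.2, 4.3), a distance of √(2.8² + 1.5²) ≈ 3.2.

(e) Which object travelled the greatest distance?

the brown torus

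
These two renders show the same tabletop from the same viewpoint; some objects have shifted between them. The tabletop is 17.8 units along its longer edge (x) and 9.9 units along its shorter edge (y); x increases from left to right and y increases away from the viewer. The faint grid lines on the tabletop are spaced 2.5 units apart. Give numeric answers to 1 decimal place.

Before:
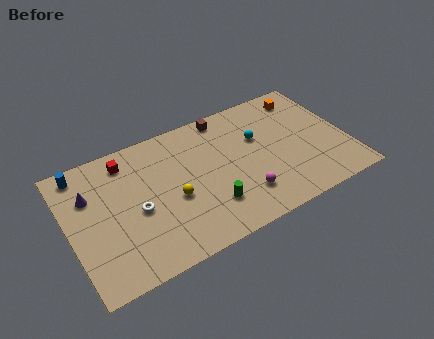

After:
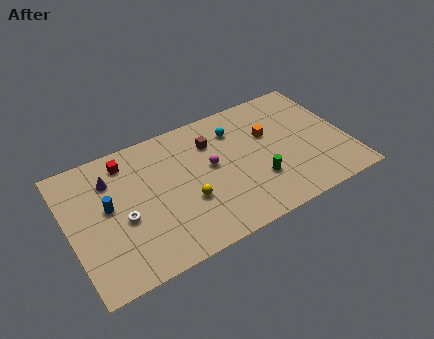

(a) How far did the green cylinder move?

3.2

From (8.6, 2.6) to (11.8, 3.1), the green cylinder covered √(3.2² + 0.5²) ≈ 3.2 units.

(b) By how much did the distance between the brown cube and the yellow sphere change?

-1.9

They were about 6.2 units apart before and 4.3 after — 1.9 units closer together.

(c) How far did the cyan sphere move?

1.8

The cyan sphere moved from about (12.3, 6.3) to (11.0, 7.6), a distance of √(1.3² + 1.3²) ≈ 1.8.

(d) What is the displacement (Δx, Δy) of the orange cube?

(-2.7, -2.0)

From the two frames, the orange cube sits at roughly (15.7, 8.3) before and (13.0, 6.3) after.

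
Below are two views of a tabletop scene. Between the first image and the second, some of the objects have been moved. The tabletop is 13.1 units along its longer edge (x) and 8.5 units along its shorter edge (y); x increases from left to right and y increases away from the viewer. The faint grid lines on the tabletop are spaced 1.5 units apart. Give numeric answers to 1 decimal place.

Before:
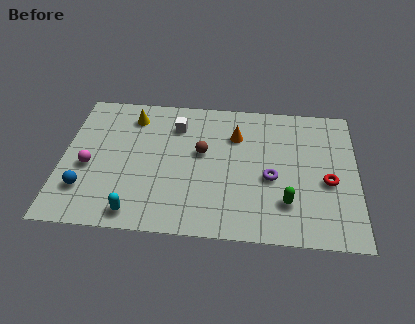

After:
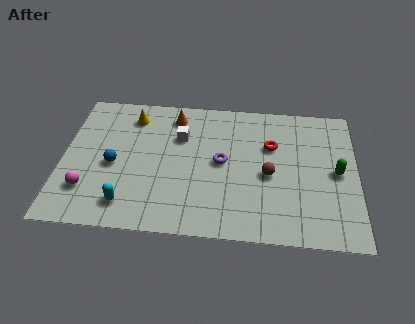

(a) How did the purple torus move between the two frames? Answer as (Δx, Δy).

(-2.2, 0.8)

From the two frames, the purple torus sits at roughly (9.3, 3.6) before and (7.1, 4.4) after.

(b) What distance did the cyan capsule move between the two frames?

0.6

The cyan capsule was near (3.4, 1.0) before and (3.0, 1.5) after, so it travelled √(0.4² + 0.5²) ≈ 0.6 units.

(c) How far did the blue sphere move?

2.0

From (1.1, 2.2) to (2.3, 3.8), the blue sphere covered √(1.2² + 1.6²) ≈ 2.0 units.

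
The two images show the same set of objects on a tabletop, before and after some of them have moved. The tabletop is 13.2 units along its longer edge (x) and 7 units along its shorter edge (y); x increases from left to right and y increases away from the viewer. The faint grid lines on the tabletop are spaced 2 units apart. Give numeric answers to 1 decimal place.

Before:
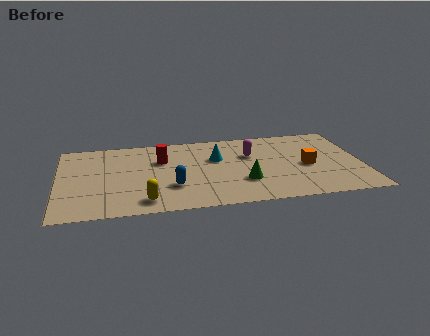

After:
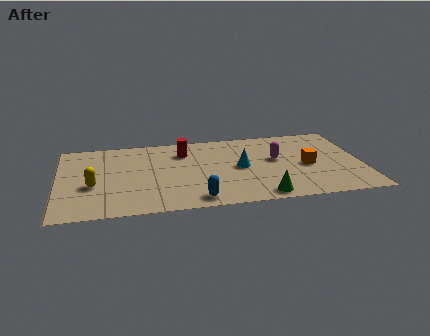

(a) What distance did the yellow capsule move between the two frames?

2.8

The yellow capsule moved from about (3.7, 1.1) to (1.5, 2.8), a distance of √(2.2² + 1.7²) ≈ 2.8.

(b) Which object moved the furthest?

the yellow capsule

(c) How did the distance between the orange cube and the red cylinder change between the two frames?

-0.8

Before: roughly 6.5 units apart; after: 5.7. That's 0.8 units closer together.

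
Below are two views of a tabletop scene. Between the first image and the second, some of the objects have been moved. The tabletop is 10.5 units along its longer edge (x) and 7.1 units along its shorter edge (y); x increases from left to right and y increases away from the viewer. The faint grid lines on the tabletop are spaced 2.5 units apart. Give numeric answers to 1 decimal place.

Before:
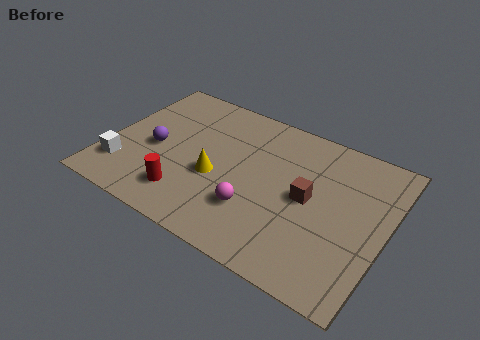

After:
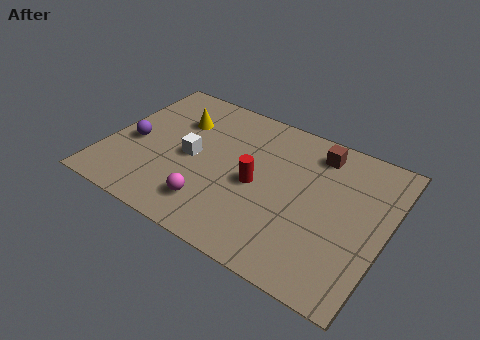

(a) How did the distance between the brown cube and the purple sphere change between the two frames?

+1.4

They were about 5.8 units apart before and 7.2 after — 1.4 units further apart.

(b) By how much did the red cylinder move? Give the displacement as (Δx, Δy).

(2.4, 1.8)

The red cylinder started near (3.3, 1.5) and ended near (5.7, 3.3).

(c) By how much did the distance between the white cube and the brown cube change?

-2.0

Before: roughly 7.1 units apart; after: 5.1. That's 2.0 units closer together.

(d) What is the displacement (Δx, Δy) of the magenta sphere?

(-1.5, -0.6)

From the two frames, the magenta sphere sits at roughly (5.8, 2.1) before and (4.3, 1.5) after.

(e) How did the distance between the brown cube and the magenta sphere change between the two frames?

+3.2

Before: roughly 2.3 units apart; after: 5.5. That's 3.2 units further apart.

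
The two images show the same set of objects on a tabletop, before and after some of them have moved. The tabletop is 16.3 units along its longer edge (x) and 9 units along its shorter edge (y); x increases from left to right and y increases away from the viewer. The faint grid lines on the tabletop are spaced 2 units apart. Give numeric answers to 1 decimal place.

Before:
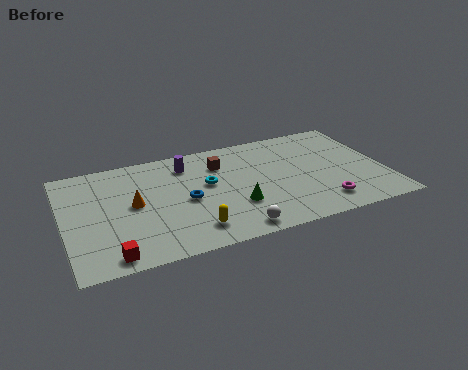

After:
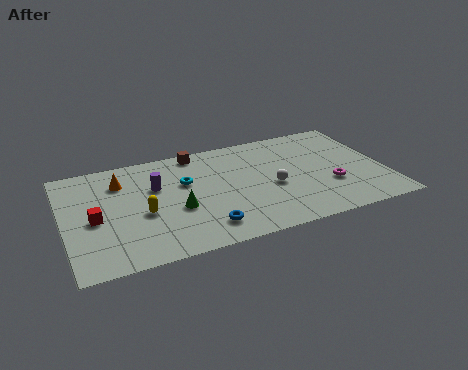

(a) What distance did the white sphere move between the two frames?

3.7

The white sphere was near (8.2, 1.0) before and (10.5, 3.9) after, so it travelled √(2.3² + 2.9²) ≈ 3.7 units.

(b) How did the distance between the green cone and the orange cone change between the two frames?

-1.2

Before: roughly 5.3 units apart; after: 4.1. That's 1.2 units closer together.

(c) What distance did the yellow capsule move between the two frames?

3.1

From (6.2, 1.7) to (3.9, 3.8), the yellow capsule covered √(2.3² + 2.1²) ≈ 3.1 units.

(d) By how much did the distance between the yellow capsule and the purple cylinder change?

-3.3

The distance was about 5.5 in the first image and 2.2 in the second, so they moved 3.3 units closer together.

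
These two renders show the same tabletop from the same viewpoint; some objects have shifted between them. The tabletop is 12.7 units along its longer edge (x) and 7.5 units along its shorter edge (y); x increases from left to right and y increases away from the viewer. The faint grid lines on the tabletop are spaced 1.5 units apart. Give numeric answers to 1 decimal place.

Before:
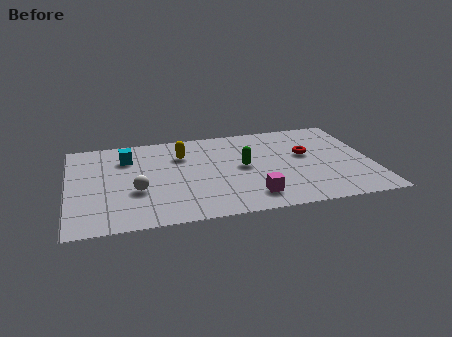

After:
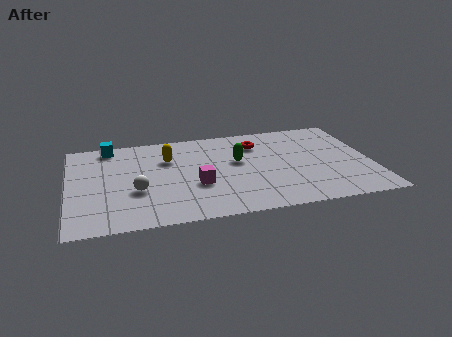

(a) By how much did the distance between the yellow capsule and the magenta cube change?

-2.2

They were about 4.8 units apart before and 2.6 after — 2.2 units closer together.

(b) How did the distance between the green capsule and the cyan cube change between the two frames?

+0.7

Before: roughly 5.1 units apart; after: 5.8. That's 0.7 units further apart.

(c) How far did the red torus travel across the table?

2.4

From (10.0, 4.4) to (8.0, 5.7), the red torus covered √(2.0² + 1.3²) ≈ 2.4 units.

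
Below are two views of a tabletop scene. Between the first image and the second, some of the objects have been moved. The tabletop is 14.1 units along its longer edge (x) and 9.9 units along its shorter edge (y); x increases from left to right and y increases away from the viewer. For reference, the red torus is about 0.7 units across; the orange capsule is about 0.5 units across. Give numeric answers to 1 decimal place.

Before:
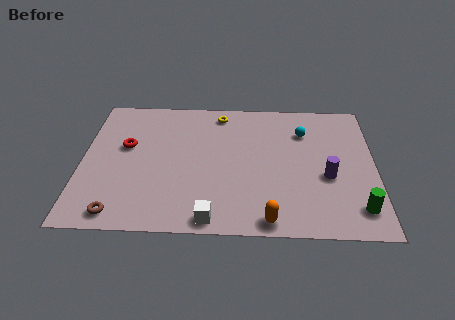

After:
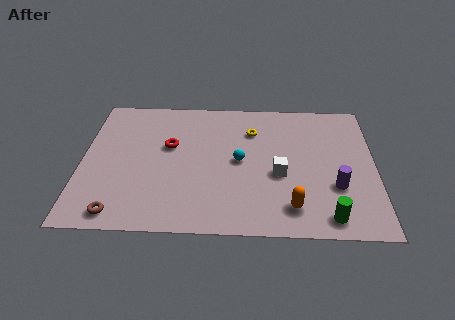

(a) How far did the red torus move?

2.1

From (2.1, 5.9) to (4.2, 6.0), the red torus covered √(2.1² + 0.1²) ≈ 2.1 units.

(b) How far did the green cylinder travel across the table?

1.5

From (13.2, 1.8) to (11.8, 1.2), the green cylinder covered √(1.4² + 0.6²) ≈ 1.5 units.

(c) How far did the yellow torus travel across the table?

2.1

From (6.6, 8.6) to (8.2, 7.3), the yellow torus covered √(1.6² + 1.3²) ≈ 2.1 units.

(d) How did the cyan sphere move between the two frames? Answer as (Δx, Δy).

(-3.1, -2.3)

The cyan sphere started near (10.7, 7.3) and ended near (7.6, 5.0).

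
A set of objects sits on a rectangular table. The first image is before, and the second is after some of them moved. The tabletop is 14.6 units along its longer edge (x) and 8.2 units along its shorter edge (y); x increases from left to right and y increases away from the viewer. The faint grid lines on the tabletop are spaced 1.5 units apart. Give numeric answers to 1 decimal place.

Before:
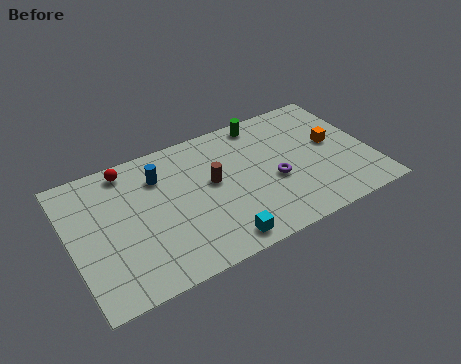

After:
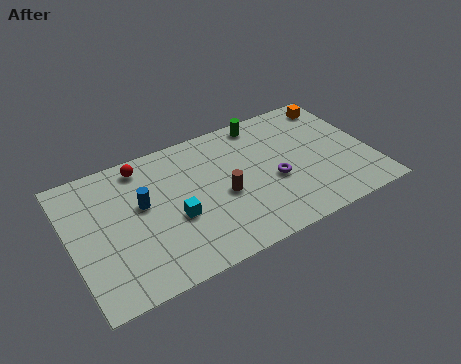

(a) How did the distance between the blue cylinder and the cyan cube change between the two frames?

-3.5

The distance was about 5.6 in the first image and 2.1 in the second, so they moved 3.5 units closer together.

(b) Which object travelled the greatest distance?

the cyan cube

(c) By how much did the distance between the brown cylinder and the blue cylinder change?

+1.2

Before: roughly 2.8 units apart; after: 4.0. That's 1.2 units further apart.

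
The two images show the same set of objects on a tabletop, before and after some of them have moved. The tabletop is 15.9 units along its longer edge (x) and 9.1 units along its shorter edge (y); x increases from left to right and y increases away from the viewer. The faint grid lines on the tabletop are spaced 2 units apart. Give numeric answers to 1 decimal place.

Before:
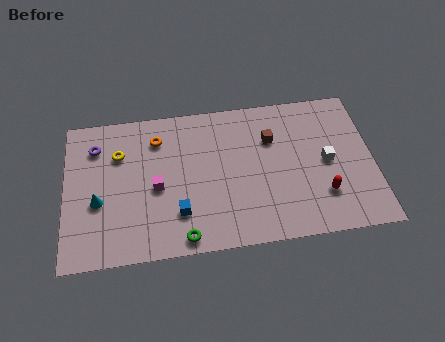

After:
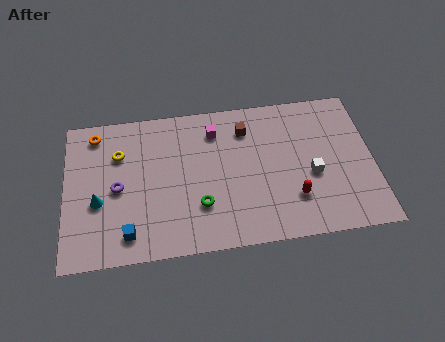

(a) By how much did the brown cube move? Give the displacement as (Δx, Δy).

(-1.3, 0.8)

From the two frames, the brown cube sits at roughly (10.7, 6.3) before and (9.4, 7.1) after.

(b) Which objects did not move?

the cyan cone and the yellow torus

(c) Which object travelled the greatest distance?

the magenta cube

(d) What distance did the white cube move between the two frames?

1.1

The white cube moved from about (13.5, 4.5) to (12.7, 3.8), a distance of √(0.8² + 0.7²) ≈ 1.1.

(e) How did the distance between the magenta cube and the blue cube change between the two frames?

+5.3

Before: roughly 2.0 units apart; after: 7.3. That's 5.3 units further apart.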